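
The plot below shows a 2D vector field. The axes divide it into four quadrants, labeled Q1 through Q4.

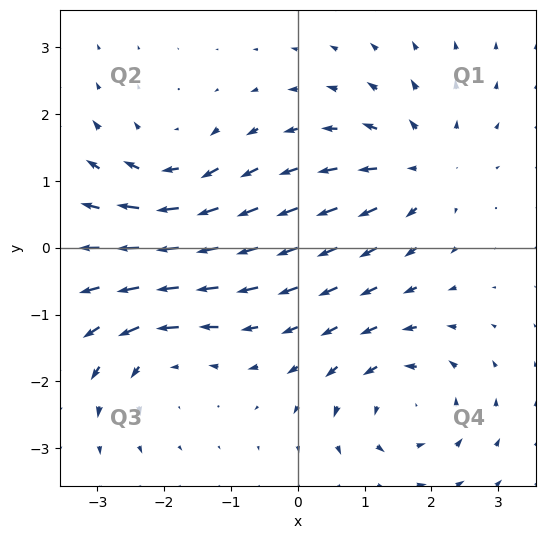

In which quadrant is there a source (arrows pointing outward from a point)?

The source sits at approximately (1.8, 1.2), which lies in quadrant Q1. The divergence there is about +5, positive as expected for a source.

Q1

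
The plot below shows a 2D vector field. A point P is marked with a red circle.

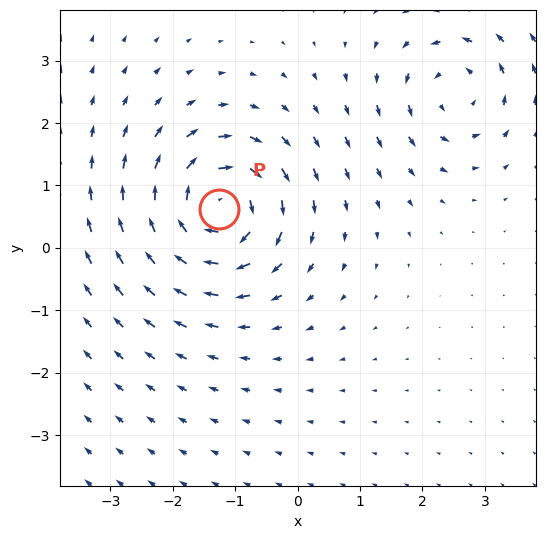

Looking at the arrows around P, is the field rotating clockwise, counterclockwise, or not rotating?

clockwise

Near P at (-1.3, 0.6) the arrows circulate clockwise. The curl (z-component) there is about -7; negative curl means clockwise rotation.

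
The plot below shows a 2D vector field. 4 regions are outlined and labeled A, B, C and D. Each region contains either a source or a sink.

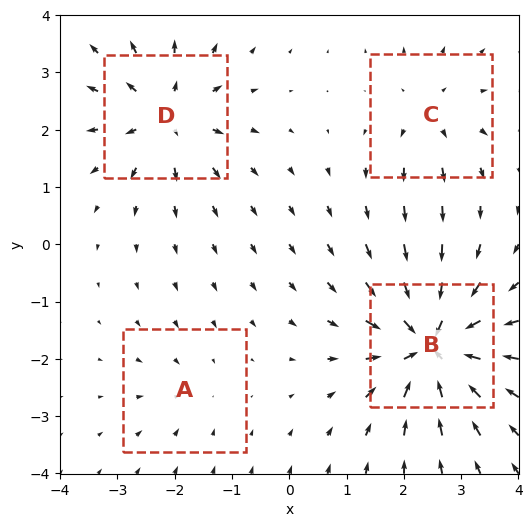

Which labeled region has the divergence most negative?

Divergence at each region's feature centre — A: about -2, B: about -9, C: about +4, D: about +6. Region B is most negative.

B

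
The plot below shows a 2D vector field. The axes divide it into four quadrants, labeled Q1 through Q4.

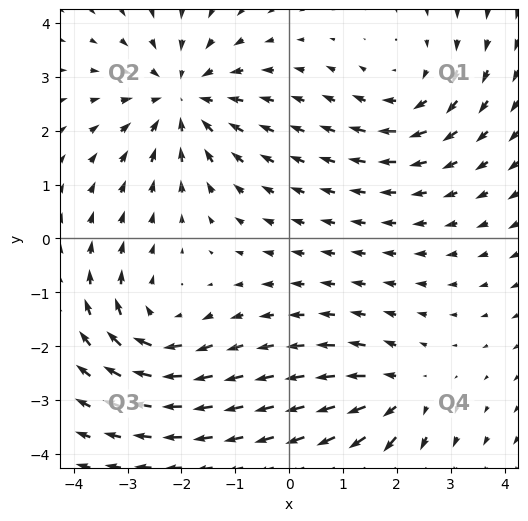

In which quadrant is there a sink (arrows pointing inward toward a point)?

The sink sits at approximately (-2.0, 2.6), which lies in quadrant Q2. The divergence there is about -5, negative as expected for a sink.

Q2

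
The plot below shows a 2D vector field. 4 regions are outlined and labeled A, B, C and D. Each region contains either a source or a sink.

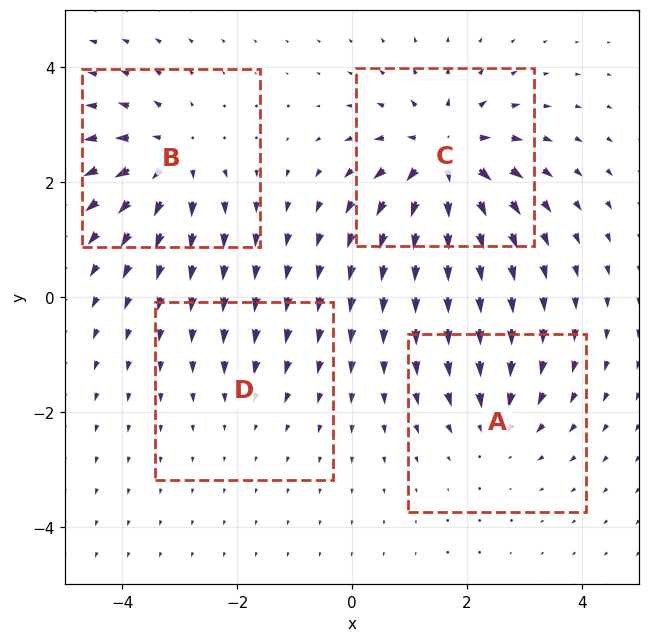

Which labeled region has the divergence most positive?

Divergence at each region's feature centre — A: about -4, B: about +6, C: about +8, D: about -2. Region C is most positive.

C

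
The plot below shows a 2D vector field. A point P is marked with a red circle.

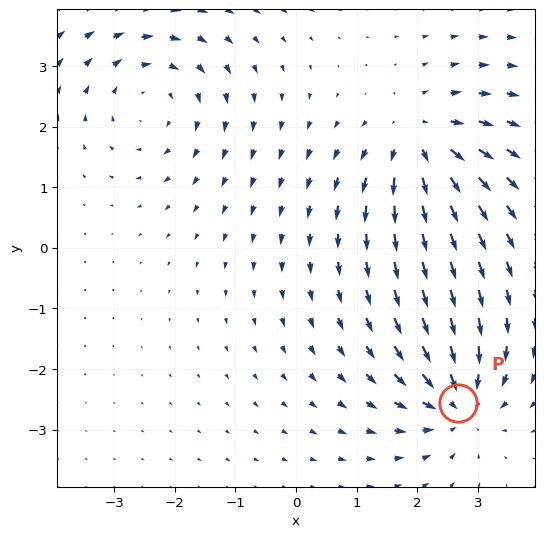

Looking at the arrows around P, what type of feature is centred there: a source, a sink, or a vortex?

sink

At P (2.7, -2.6) the arrows converge inward. Divergence about -6, curl ≈0 — negative divergence with near-zero curl is a sink.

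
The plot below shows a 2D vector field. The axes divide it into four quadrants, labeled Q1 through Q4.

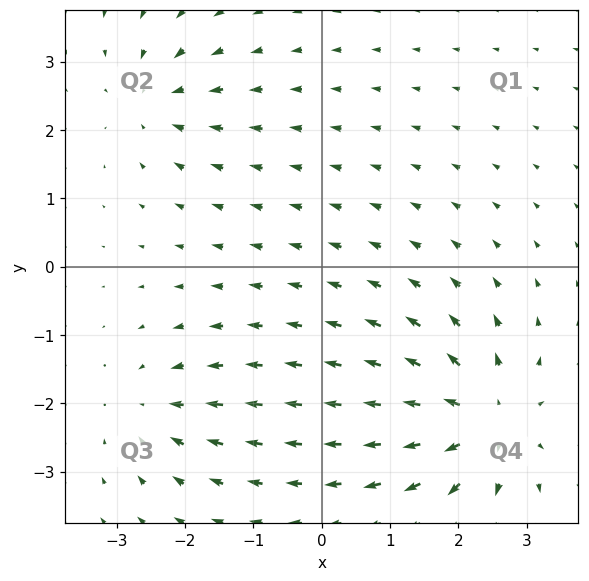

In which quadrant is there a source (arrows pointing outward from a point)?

Q4

The source sits at approximately (2.4, -2.2), which lies in quadrant Q4. The divergence there is about +5, positive as expected for a source.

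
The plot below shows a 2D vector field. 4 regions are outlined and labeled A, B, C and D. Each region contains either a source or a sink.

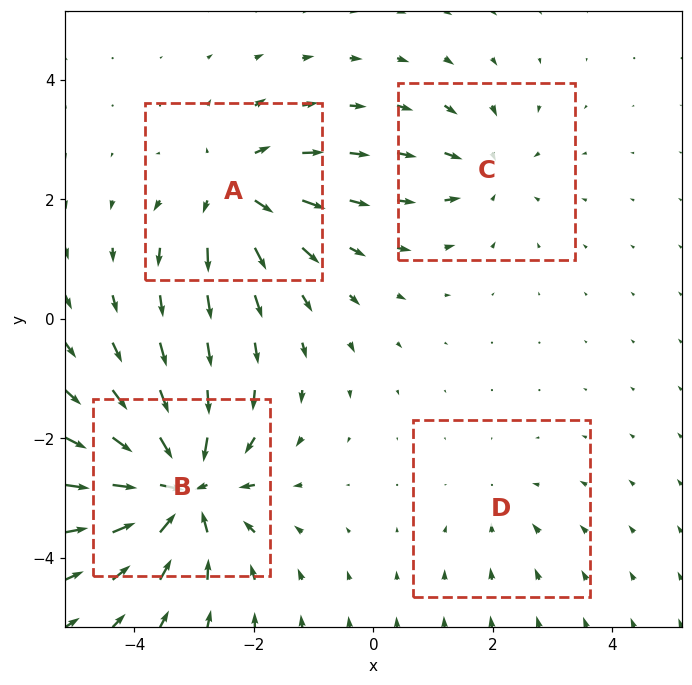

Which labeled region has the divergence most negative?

B

Divergence at each region's feature centre — A: about +5, B: about -8, C: about -3, D: about -2. Region B is most negative.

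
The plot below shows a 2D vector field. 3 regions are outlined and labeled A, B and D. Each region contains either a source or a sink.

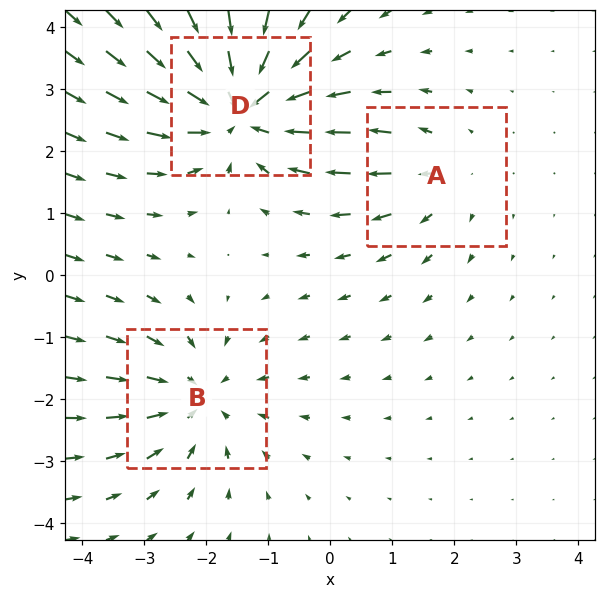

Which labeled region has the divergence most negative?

Divergence at each region's feature centre — A: about +2, B: about -3, D: about -4. Region D is most negative.

D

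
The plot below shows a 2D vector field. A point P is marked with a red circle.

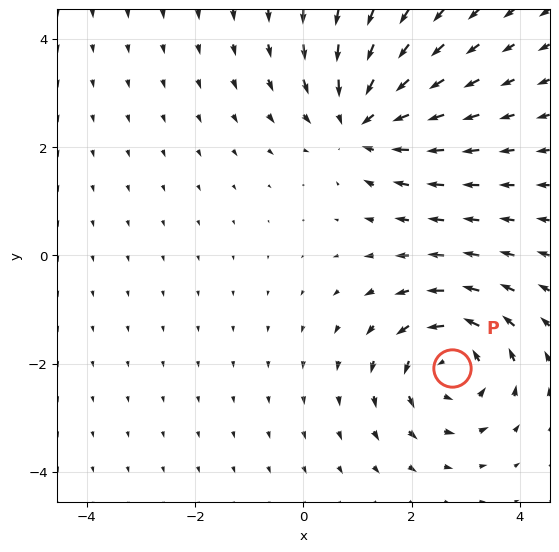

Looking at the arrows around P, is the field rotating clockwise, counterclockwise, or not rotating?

counterclockwise

Near P at (2.7, -2.1) the arrows circulate counterclockwise. The curl (z-component) there is about +3; positive curl means counterclockwise rotation.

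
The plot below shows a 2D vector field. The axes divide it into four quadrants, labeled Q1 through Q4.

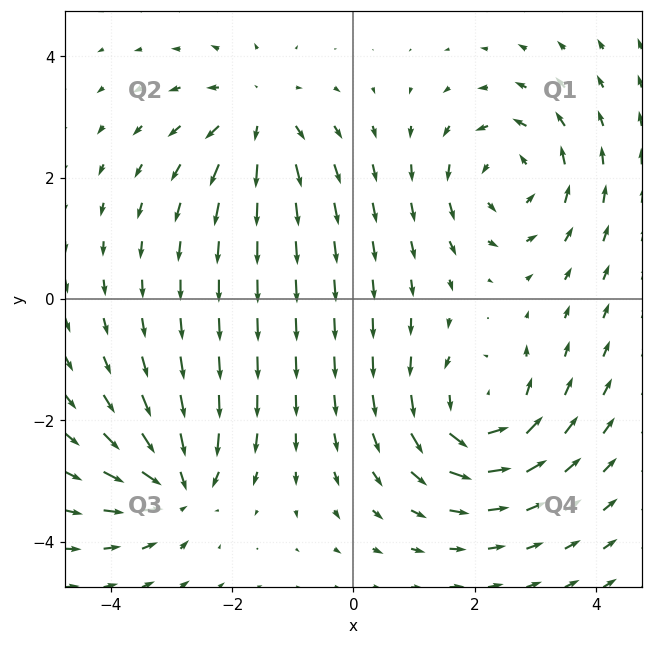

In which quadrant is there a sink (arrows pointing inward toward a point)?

The sink sits at approximately (-2.9, -3.1), which lies in quadrant Q3. The divergence there is about -5, negative as expected for a sink.

Q3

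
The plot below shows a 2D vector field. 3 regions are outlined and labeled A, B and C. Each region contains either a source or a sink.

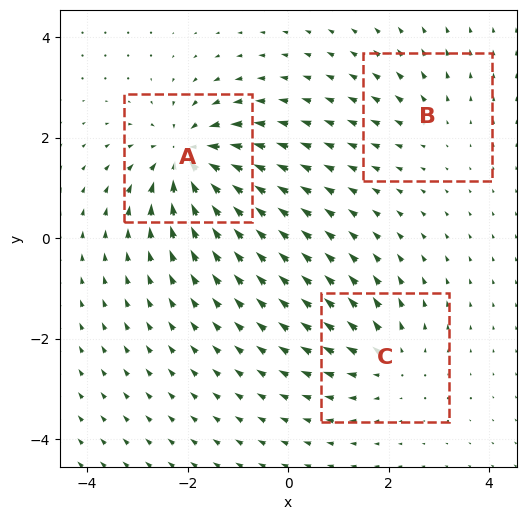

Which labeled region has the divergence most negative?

Divergence at each region's feature centre — A: about -6, B: about +2, C: about +3. Region A is most negative.

A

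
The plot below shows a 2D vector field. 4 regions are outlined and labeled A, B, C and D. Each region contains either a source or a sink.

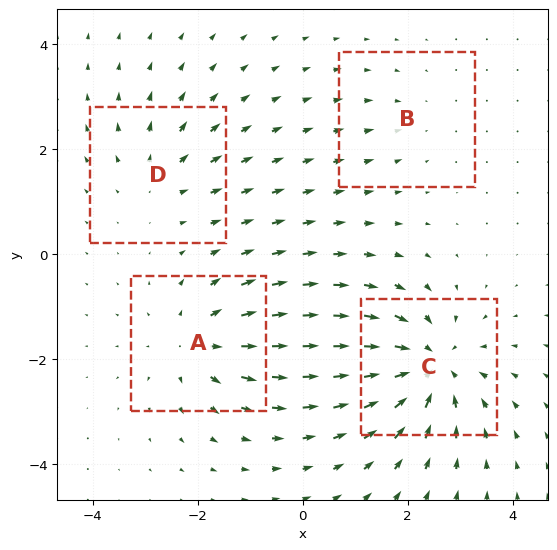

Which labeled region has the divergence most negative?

Divergence at each region's feature centre — A: about +5, B: about -2, C: about -6, D: about +3. Region C is most negative.

C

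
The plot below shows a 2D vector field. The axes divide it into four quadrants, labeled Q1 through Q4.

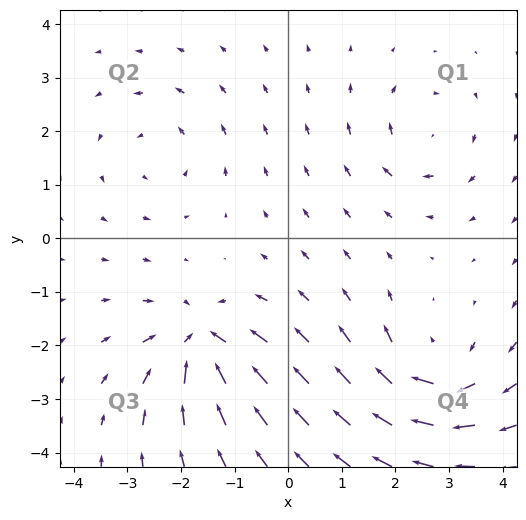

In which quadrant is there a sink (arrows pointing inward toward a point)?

The sink sits at approximately (-1.6, -1.9), which lies in quadrant Q3. The divergence there is about -7, negative as expected for a sink.

Q3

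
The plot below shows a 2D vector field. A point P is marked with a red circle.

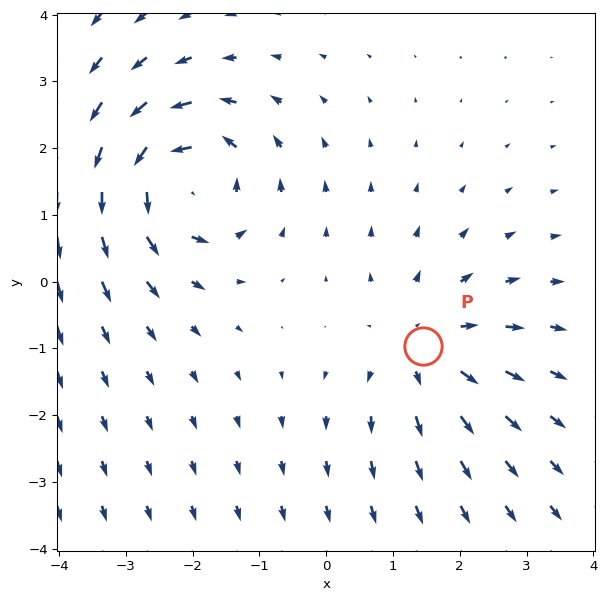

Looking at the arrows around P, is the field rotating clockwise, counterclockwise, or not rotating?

Near P at (1.4, -1.0) the arrows show no circulation. The curl there is ≈0.

not rotating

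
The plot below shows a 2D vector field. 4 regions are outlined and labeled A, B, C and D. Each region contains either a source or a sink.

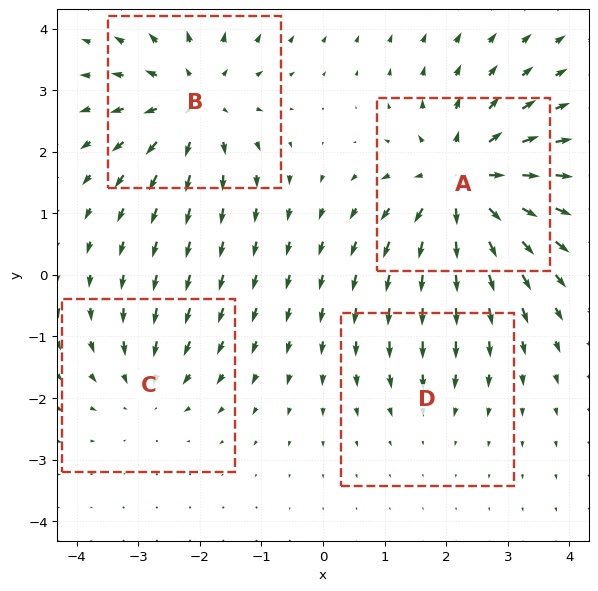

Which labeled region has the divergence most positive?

Divergence at each region's feature centre — A: about +7, B: about +5, C: about -3, D: about -2. Region A is most positive.

A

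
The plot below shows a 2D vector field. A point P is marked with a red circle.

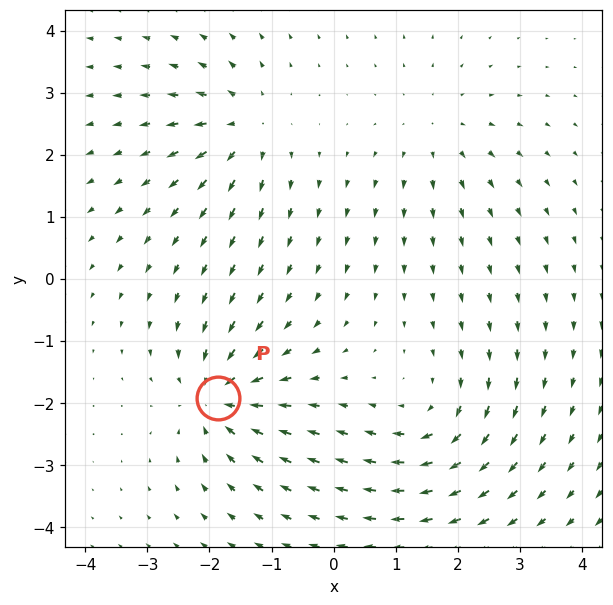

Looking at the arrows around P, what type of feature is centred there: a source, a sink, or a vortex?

sink

At P (-1.9, -1.9) the arrows converge inward. Divergence about -6, curl ≈0 — negative divergence with near-zero curl is a sink.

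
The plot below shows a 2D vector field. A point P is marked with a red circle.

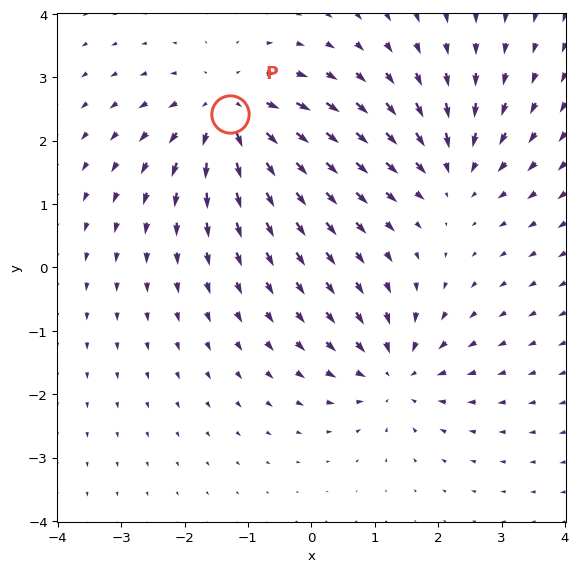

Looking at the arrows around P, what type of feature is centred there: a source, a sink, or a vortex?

At P (-1.3, 2.4) the arrows spread outward. Divergence about +4, curl ≈0 — positive divergence with near-zero curl is a source.

source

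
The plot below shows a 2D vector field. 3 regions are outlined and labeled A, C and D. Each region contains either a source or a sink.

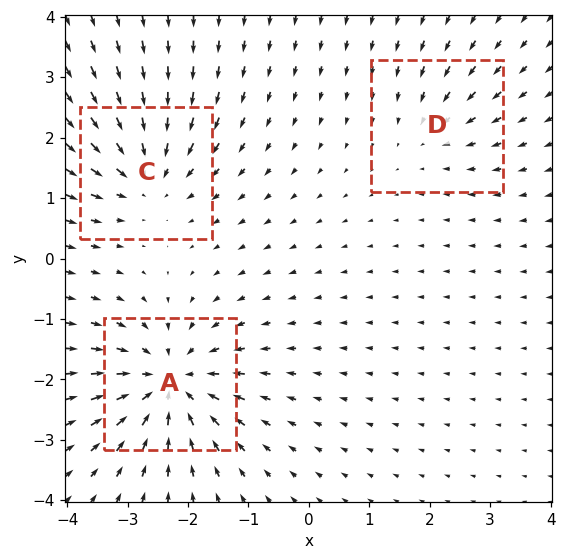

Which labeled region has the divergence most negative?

Divergence at each region's feature centre — A: about -5, C: about -4, D: about -2. Region A is most negative.

A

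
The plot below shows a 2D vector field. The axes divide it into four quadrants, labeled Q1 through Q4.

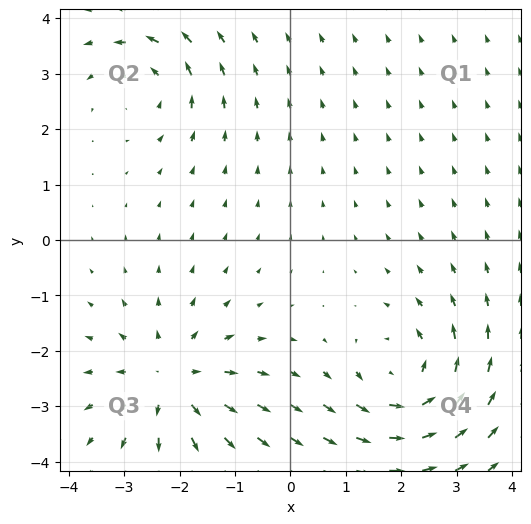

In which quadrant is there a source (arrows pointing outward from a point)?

The source sits at approximately (-2.2, -2.5), which lies in quadrant Q3. The divergence there is about +5, positive as expected for a source.

Q3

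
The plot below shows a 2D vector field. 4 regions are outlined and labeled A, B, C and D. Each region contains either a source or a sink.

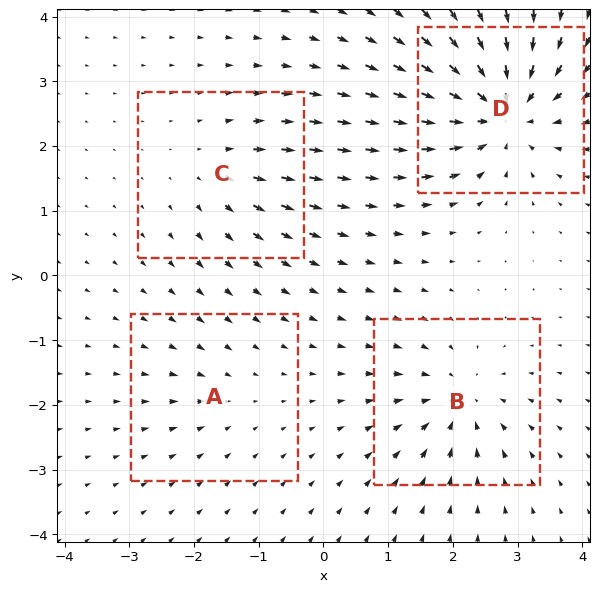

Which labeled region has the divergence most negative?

Divergence at each region's feature centre — A: about -2, B: about -5, C: about +4, D: about -9. Region D is most negative.

D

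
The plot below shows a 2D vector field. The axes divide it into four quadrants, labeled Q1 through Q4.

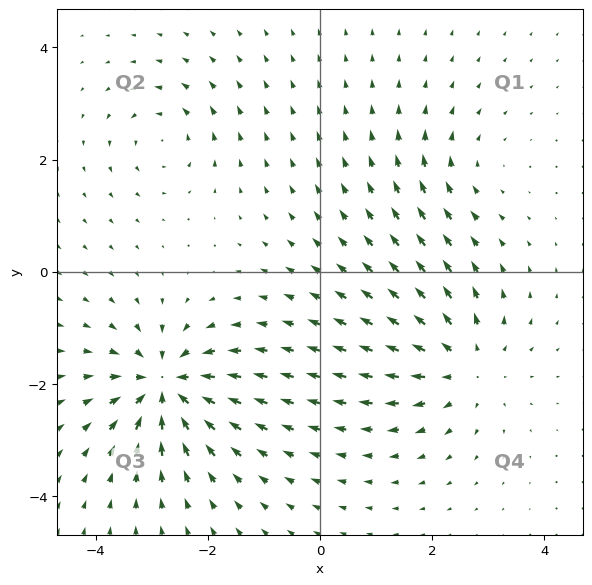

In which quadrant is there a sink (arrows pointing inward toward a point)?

Q3

The sink sits at approximately (-2.8, -2.0), which lies in quadrant Q3. The divergence there is about -7, negative as expected for a sink.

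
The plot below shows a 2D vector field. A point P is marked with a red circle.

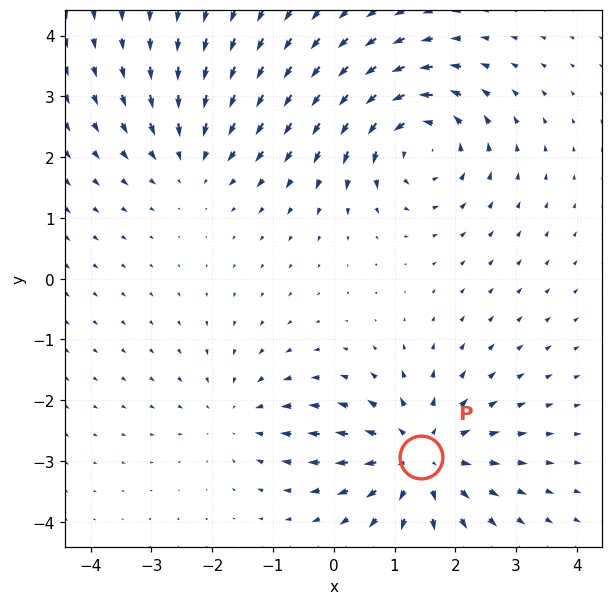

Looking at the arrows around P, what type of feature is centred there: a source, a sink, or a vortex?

source

At P (1.4, -2.9) the arrows spread outward. Divergence about +5, curl ≈0 — positive divergence with near-zero curl is a source.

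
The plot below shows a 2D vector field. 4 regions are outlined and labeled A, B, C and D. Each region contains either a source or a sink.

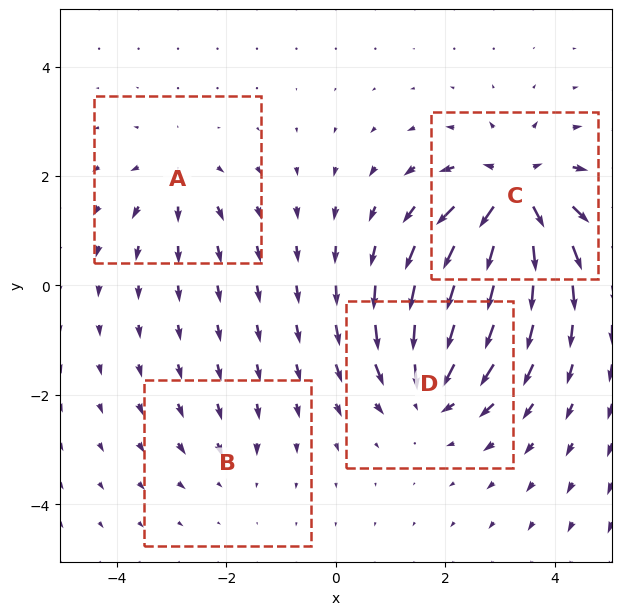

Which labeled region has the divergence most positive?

Divergence at each region's feature centre — A: about +4, B: about -2, C: about +8, D: about -6. Region C is most positive.

C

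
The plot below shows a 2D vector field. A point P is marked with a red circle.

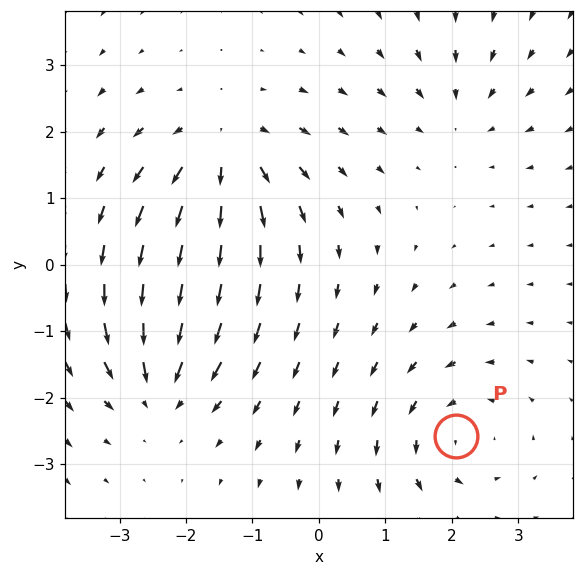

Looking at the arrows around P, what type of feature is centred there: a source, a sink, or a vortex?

vortex

At P (2.1, -2.6) the arrows circulate counterclockwise. Divergence ≈0, curl about +4 — near-zero divergence with nonzero curl is a vortex.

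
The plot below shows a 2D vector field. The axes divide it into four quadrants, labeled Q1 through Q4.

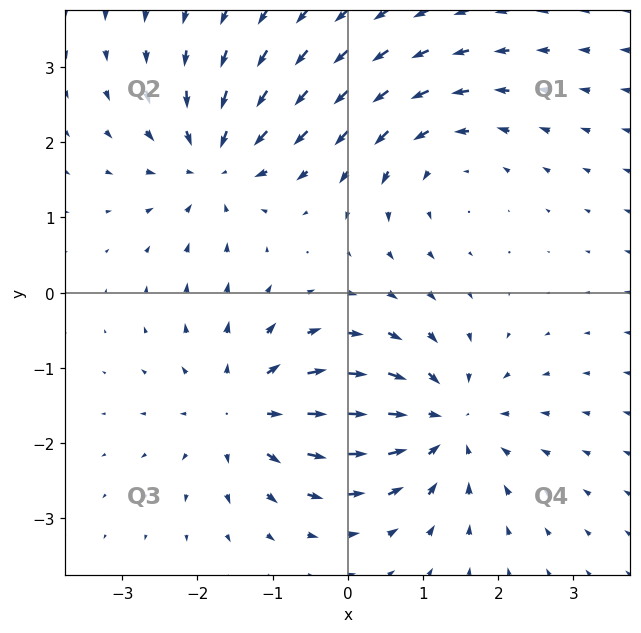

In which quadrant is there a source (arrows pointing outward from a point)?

Q3

The source sits at approximately (-1.3, -1.6), which lies in quadrant Q3. The divergence there is about +5, positive as expected for a source.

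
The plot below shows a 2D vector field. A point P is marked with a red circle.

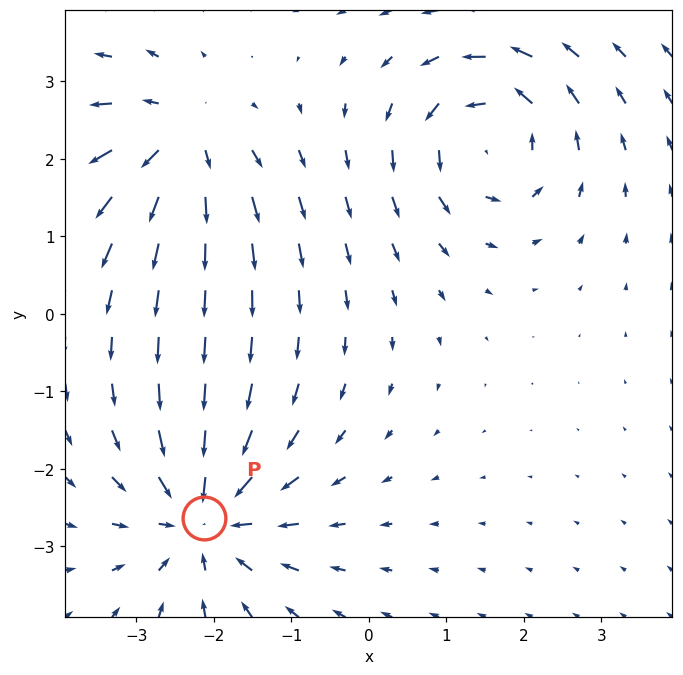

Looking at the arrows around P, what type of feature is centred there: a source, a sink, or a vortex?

sink

At P (-2.1, -2.6) the arrows converge inward. Divergence about -5, curl ≈0 — negative divergence with near-zero curl is a sink.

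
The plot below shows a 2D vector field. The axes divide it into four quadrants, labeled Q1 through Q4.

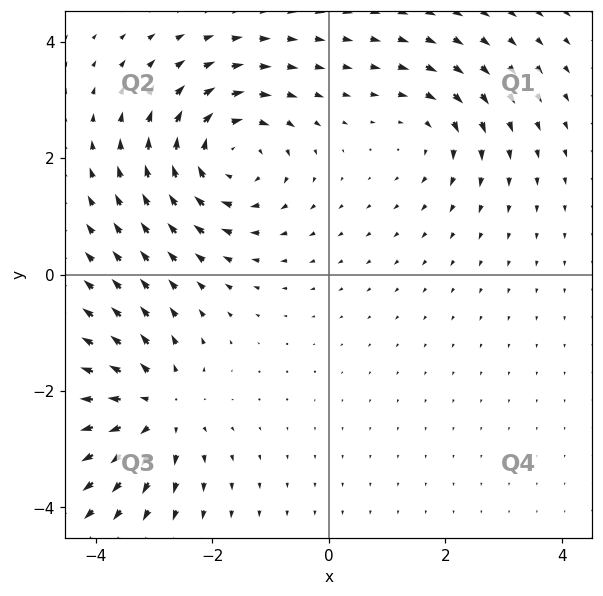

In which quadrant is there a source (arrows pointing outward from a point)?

Q3

The source sits at approximately (-3.0, -2.3), which lies in quadrant Q3. The divergence there is about +4, positive as expected for a source.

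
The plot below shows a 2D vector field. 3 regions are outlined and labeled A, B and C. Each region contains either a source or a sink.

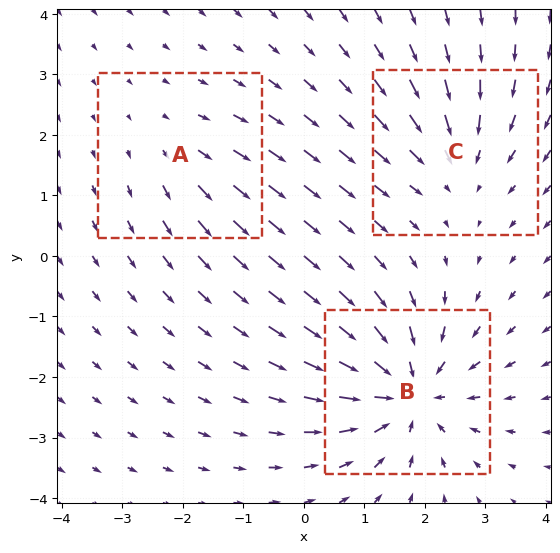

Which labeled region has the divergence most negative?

Divergence at each region's feature centre — A: about +2, B: about -5, C: about -3. Region B is most negative.

B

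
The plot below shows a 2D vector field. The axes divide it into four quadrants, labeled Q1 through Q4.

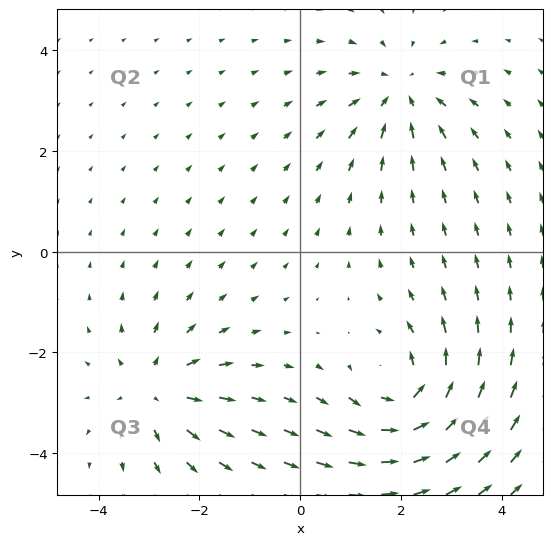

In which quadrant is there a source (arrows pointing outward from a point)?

Q3

The source sits at approximately (-2.9, -2.8), which lies in quadrant Q3. The divergence there is about +4, positive as expected for a source.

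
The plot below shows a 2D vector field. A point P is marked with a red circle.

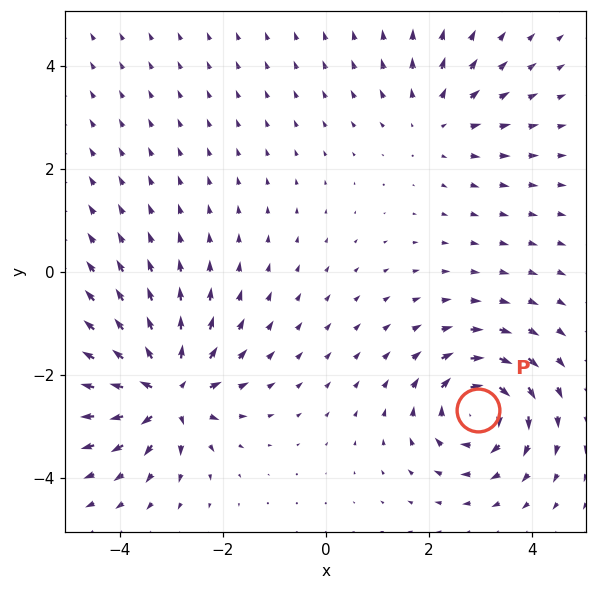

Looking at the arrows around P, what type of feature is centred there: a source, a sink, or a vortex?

At P (3.0, -2.7) the arrows circulate clockwise. Divergence ≈0, curl about -5 — near-zero divergence with nonzero curl is a vortex.

vortex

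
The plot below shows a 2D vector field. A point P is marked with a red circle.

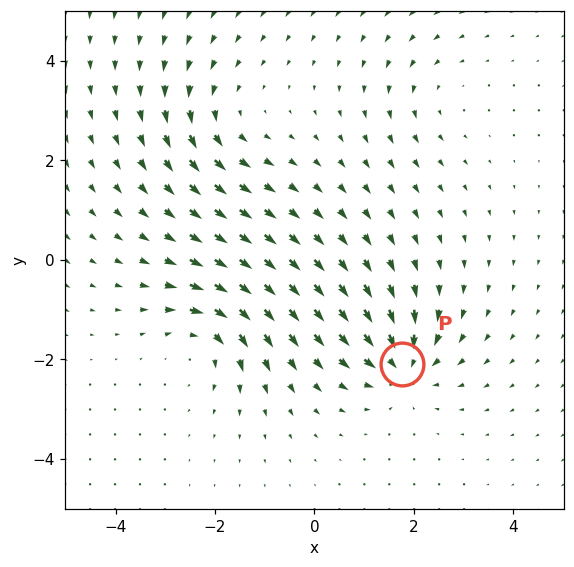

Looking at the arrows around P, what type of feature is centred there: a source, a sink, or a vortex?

At P (1.8, -2.1) the arrows converge inward. Divergence about -6, curl ≈0 — negative divergence with near-zero curl is a sink.

sink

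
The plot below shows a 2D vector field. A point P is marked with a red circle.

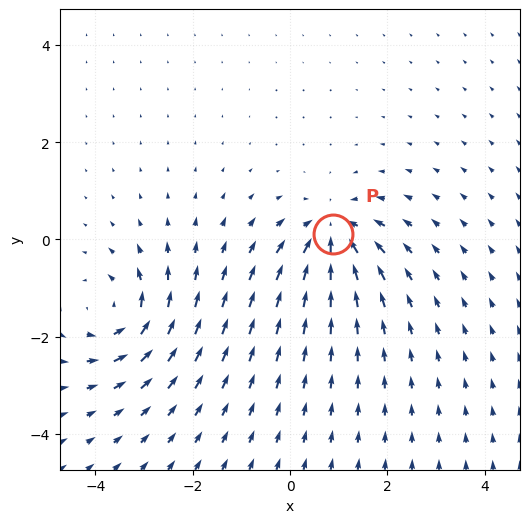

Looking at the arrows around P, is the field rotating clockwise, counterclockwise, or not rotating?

Near P at (0.9, 0.1) the arrows show no circulation. The curl there is ≈0.

not rotating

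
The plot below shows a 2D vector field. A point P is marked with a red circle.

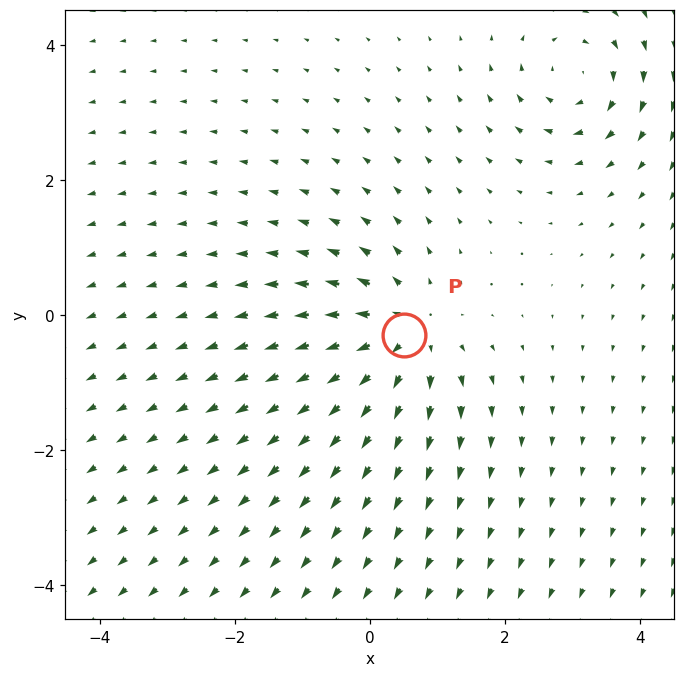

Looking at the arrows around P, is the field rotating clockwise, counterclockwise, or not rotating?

Near P at (0.5, -0.3) the arrows show no circulation. The curl there is ≈0.

not rotating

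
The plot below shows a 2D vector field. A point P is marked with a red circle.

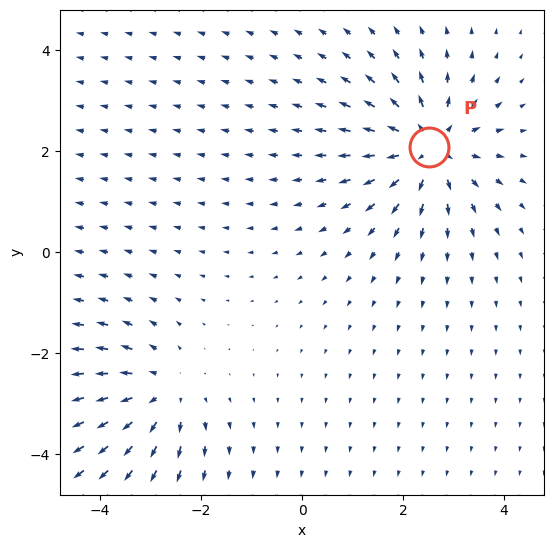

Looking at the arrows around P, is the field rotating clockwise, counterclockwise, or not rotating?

not rotating

Near P at (2.5, 2.1) the arrows show no circulation. The curl there is ≈0.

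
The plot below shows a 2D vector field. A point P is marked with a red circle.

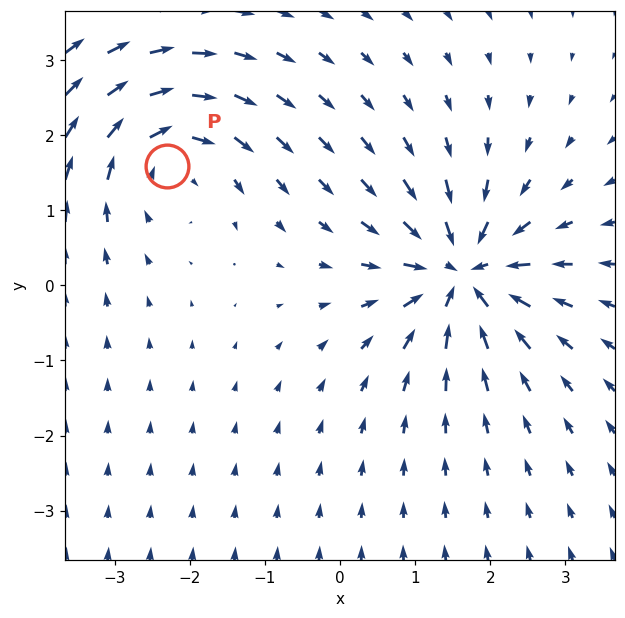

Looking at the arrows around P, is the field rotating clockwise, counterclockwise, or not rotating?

clockwise

Near P at (-2.3, 1.6) the arrows circulate clockwise. The curl (z-component) there is about -4; negative curl means clockwise rotation.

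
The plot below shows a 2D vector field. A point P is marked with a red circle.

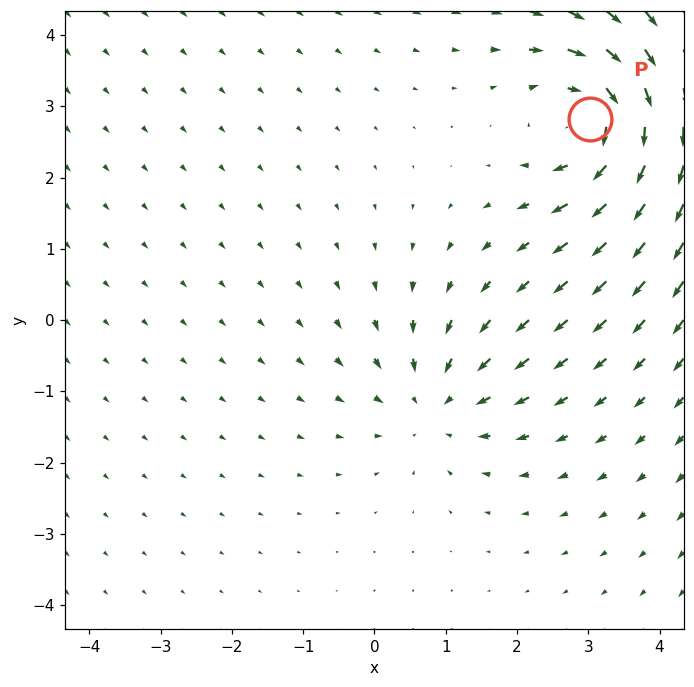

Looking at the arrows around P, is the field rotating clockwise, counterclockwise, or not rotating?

clockwise

Near P at (3.0, 2.8) the arrows circulate clockwise. The curl (z-component) there is about -6; negative curl means clockwise rotation.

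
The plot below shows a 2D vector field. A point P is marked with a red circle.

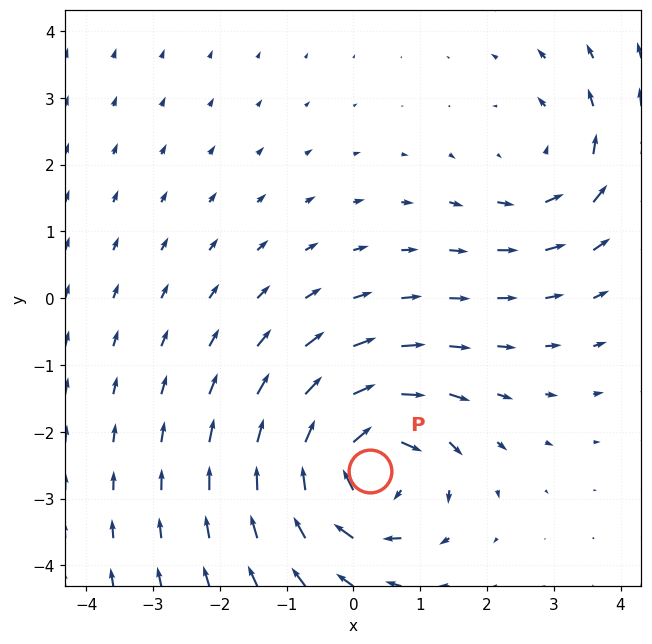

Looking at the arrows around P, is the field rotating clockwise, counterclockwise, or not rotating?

Near P at (0.3, -2.6) the arrows circulate clockwise. The curl (z-component) there is about -5; negative curl means clockwise rotation.

clockwise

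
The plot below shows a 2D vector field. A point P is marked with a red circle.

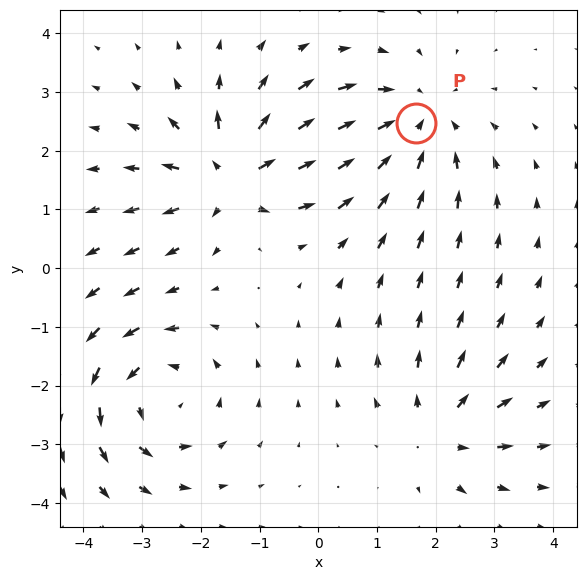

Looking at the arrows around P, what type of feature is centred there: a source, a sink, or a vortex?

At P (1.7, 2.5) the arrows converge inward. Divergence about -4, curl ≈0 — negative divergence with near-zero curl is a sink.

sink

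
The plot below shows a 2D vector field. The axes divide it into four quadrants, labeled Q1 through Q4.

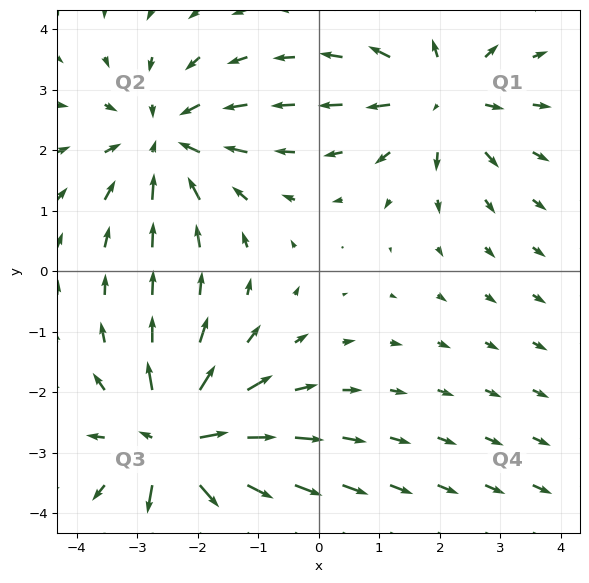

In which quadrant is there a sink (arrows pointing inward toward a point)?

The sink sits at approximately (-2.5, 2.2), which lies in quadrant Q2. The divergence there is about -3, negative as expected for a sink.

Q2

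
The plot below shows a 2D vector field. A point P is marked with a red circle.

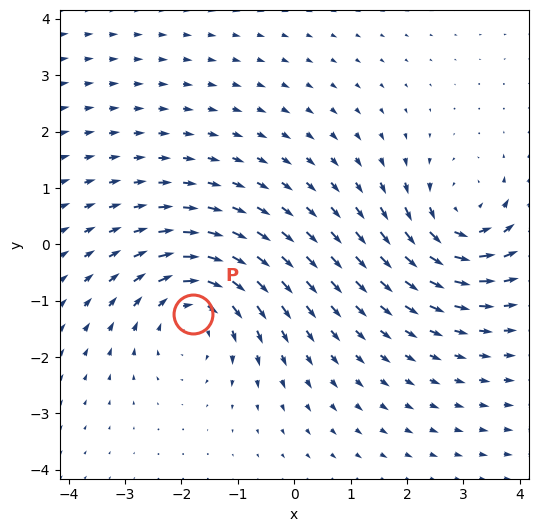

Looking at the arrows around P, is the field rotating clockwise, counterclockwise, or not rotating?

Near P at (-1.8, -1.2) the arrows circulate clockwise. The curl (z-component) there is about -4; negative curl means clockwise rotation.

clockwise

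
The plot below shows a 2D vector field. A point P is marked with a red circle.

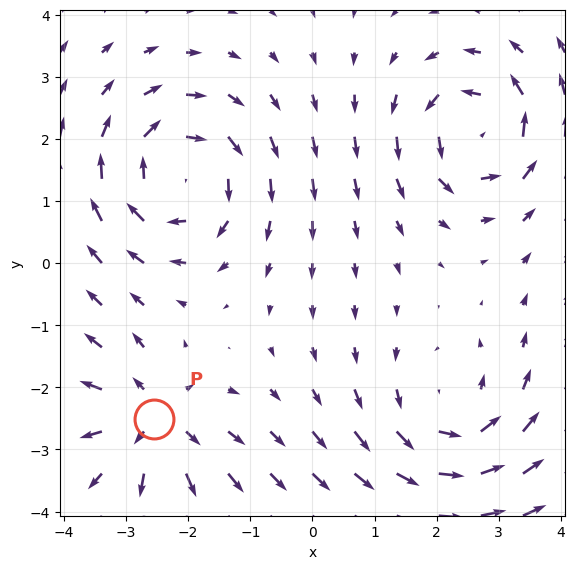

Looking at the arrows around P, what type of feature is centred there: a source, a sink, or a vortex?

At P (-2.5, -2.5) the arrows spread outward. Divergence about +4, curl ≈0 — positive divergence with near-zero curl is a source.

source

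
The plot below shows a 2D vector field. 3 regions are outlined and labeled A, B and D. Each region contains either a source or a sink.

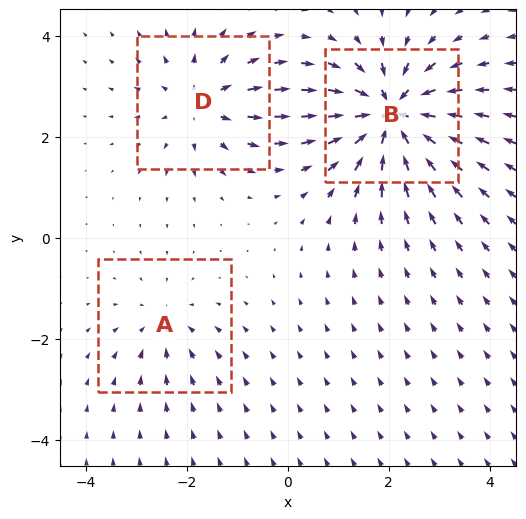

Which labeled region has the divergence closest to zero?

Divergence at each region's feature centre — A: about -2, B: about -6, D: about +3. Region A is closest to zero.

A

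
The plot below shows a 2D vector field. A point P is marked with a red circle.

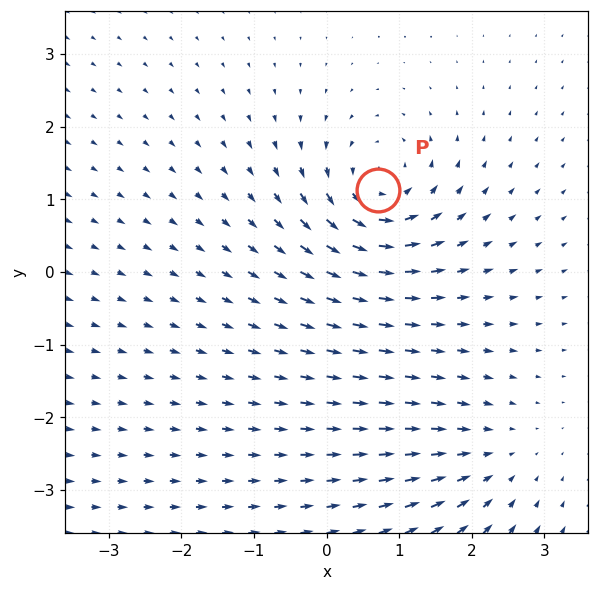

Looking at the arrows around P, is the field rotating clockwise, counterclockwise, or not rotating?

Near P at (0.7, 1.1) the arrows circulate counterclockwise. The curl (z-component) there is about +5; positive curl means counterclockwise rotation.

counterclockwise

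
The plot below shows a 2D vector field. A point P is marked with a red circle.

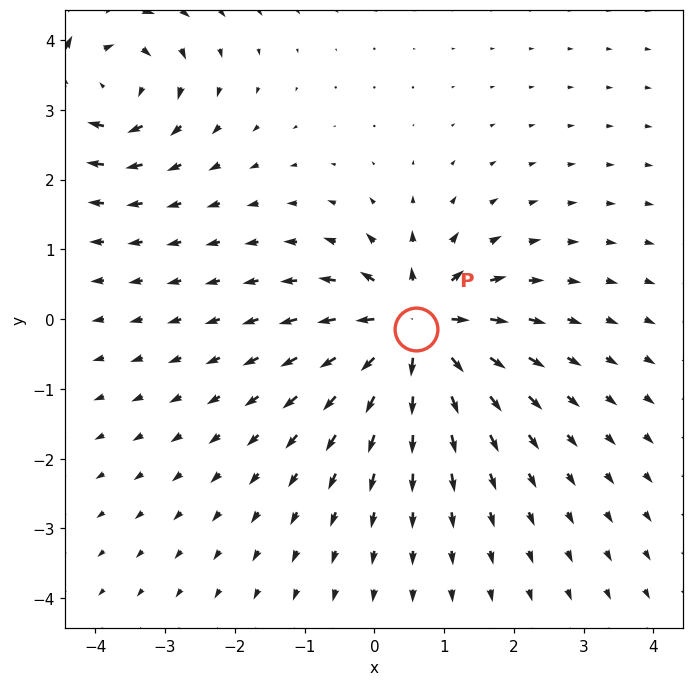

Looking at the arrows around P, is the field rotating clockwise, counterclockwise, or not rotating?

not rotating

Near P at (0.6, -0.1) the arrows show no circulation. The curl there is ≈0.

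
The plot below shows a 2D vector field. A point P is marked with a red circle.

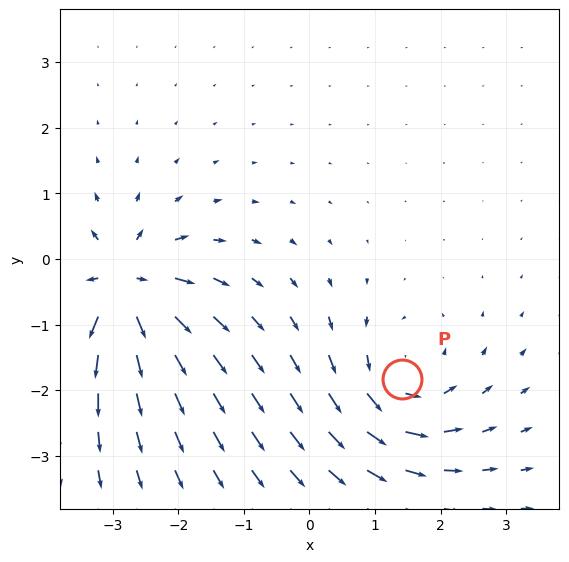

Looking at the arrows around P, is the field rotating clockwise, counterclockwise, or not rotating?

counterclockwise

Near P at (1.4, -1.8) the arrows circulate counterclockwise. The curl (z-component) there is about +5; positive curl means counterclockwise rotation.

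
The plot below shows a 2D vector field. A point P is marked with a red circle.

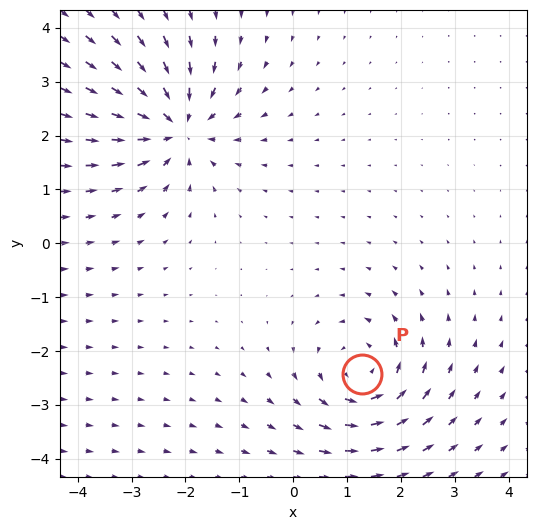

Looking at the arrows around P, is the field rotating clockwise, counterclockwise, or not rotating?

counterclockwise

Near P at (1.3, -2.4) the arrows circulate counterclockwise. The curl (z-component) there is about +4; positive curl means counterclockwise rotation.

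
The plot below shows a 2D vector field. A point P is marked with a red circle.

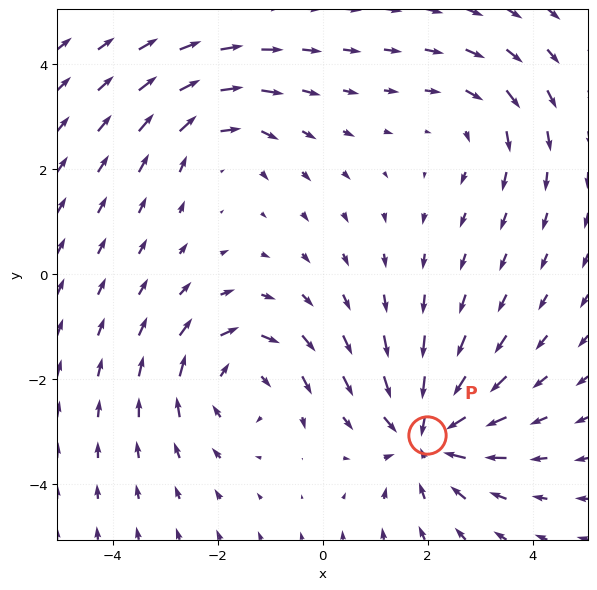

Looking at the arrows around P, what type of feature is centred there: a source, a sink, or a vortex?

At P (2.0, -3.1) the arrows converge inward. Divergence about -5, curl ≈0 — negative divergence with near-zero curl is a sink.

sink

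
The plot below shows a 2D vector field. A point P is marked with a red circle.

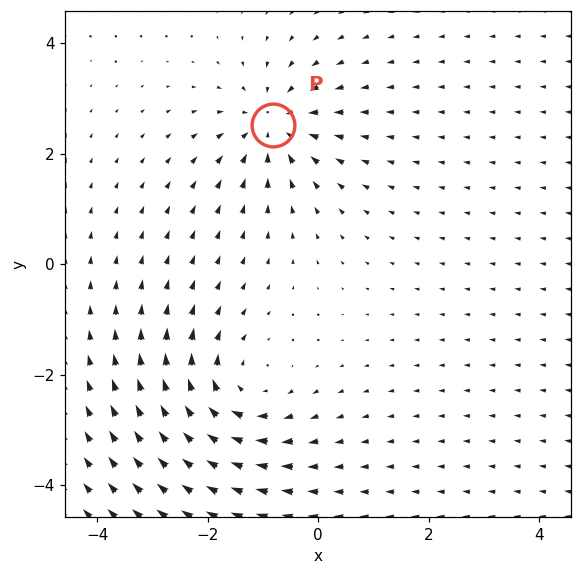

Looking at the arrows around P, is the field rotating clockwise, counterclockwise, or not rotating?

not rotating

Near P at (-0.8, 2.5) the arrows show no circulation. The curl there is ≈0.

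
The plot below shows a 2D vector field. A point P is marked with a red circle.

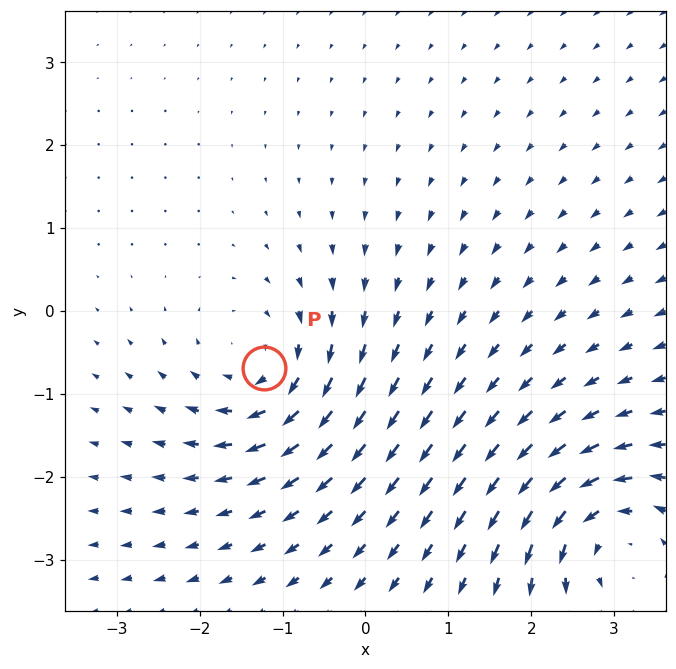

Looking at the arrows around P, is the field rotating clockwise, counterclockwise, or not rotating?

clockwise

Near P at (-1.2, -0.7) the arrows circulate clockwise. The curl (z-component) there is about -4; negative curl means clockwise rotation.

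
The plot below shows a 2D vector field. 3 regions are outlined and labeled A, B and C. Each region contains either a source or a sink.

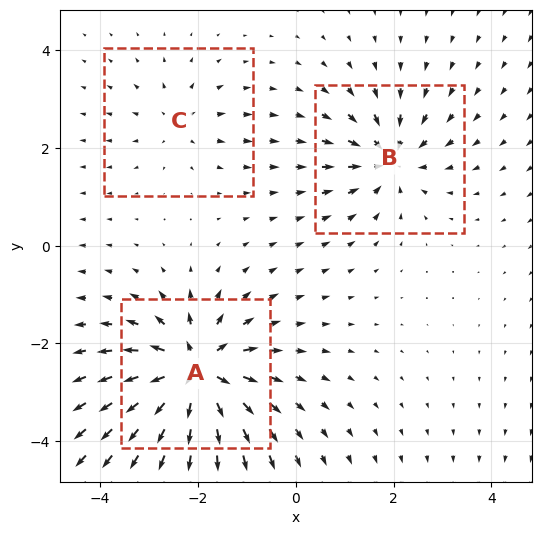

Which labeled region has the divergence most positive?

A

Divergence at each region's feature centre — A: about +6, B: about -4, C: about +2. Region A is most positive.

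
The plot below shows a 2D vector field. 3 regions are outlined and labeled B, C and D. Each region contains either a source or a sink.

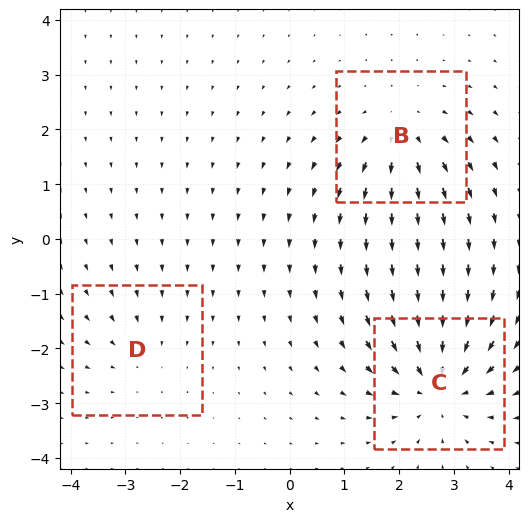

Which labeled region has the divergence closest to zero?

Divergence at each region's feature centre — B: about +3, C: about -5, D: about -2. Region D is closest to zero.

D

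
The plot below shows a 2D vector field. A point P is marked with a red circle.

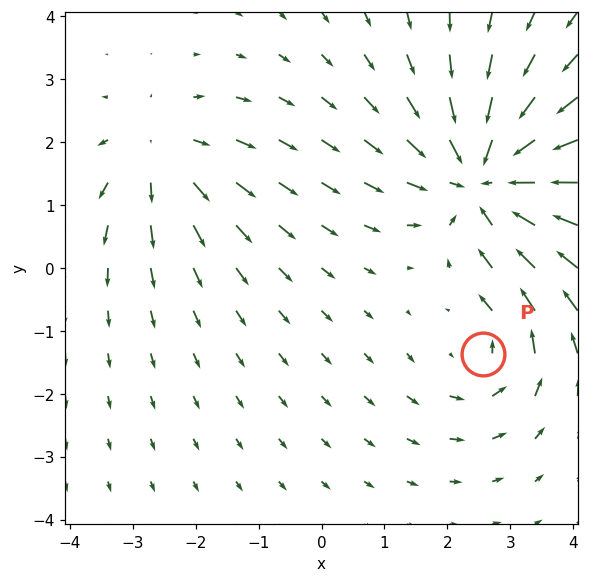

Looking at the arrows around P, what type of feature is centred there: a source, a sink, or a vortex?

At P (2.6, -1.4) the arrows circulate counterclockwise. Divergence ≈0, curl about +3 — near-zero divergence with nonzero curl is a vortex.

vortex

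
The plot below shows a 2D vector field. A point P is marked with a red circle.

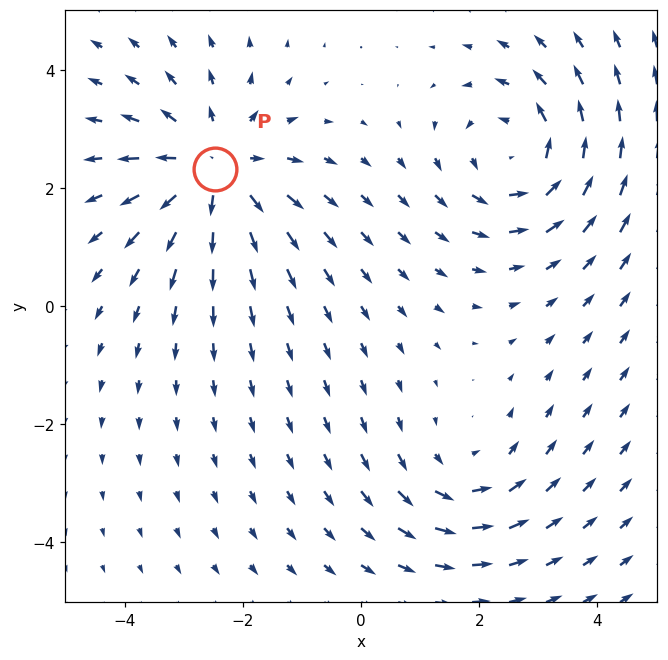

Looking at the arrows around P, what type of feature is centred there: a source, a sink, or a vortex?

At P (-2.5, 2.3) the arrows spread outward. Divergence about +4, curl ≈0 — positive divergence with near-zero curl is a source.

source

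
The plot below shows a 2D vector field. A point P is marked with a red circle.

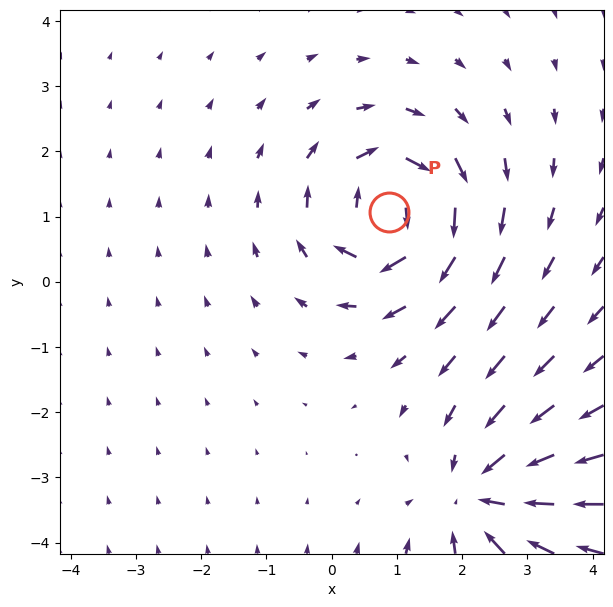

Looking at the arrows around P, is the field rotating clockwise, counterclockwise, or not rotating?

clockwise

Near P at (0.9, 1.1) the arrows circulate clockwise. The curl (z-component) there is about -6; negative curl means clockwise rotation.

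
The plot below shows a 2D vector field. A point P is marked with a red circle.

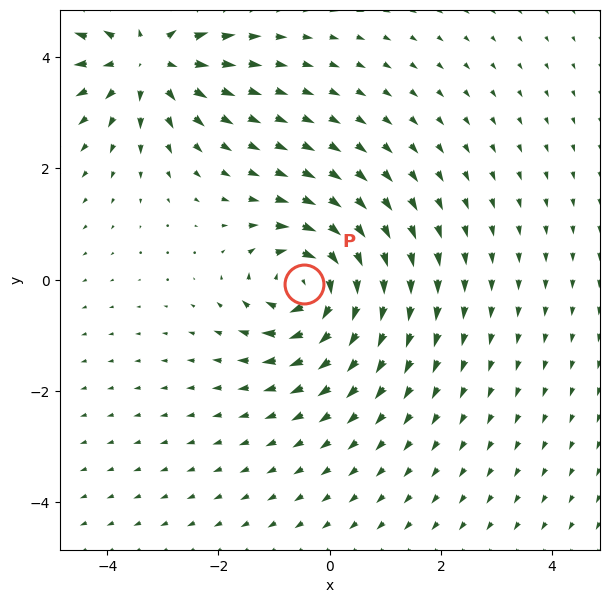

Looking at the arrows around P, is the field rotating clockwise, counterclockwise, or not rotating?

clockwise

Near P at (-0.5, -0.1) the arrows circulate clockwise. The curl (z-component) there is about -4; negative curl means clockwise rotation.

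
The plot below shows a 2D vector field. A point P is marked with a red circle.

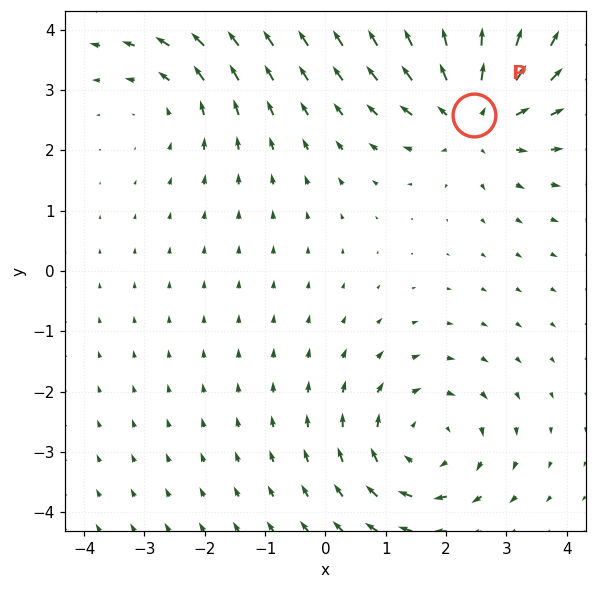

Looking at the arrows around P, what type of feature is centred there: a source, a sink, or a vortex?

At P (2.5, 2.6) the arrows spread outward. Divergence about +5, curl ≈0 — positive divergence with near-zero curl is a source.

source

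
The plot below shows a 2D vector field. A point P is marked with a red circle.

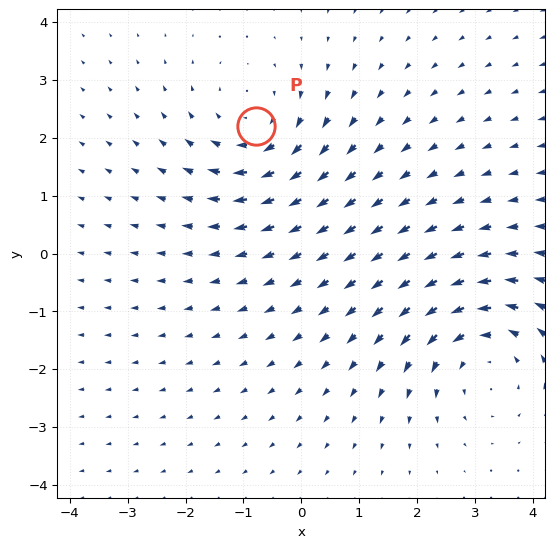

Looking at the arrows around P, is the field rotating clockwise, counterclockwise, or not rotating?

clockwise

Near P at (-0.8, 2.2) the arrows circulate clockwise. The curl (z-component) there is about -3; negative curl means clockwise rotation.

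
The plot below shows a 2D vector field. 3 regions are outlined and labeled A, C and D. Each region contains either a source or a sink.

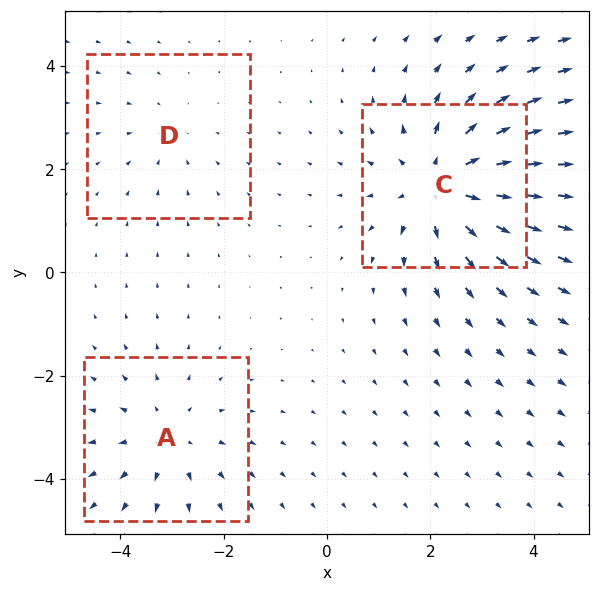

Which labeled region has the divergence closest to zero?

Divergence at each region's feature centre — A: about +3, C: about +4, D: about -2. Region D is closest to zero.

D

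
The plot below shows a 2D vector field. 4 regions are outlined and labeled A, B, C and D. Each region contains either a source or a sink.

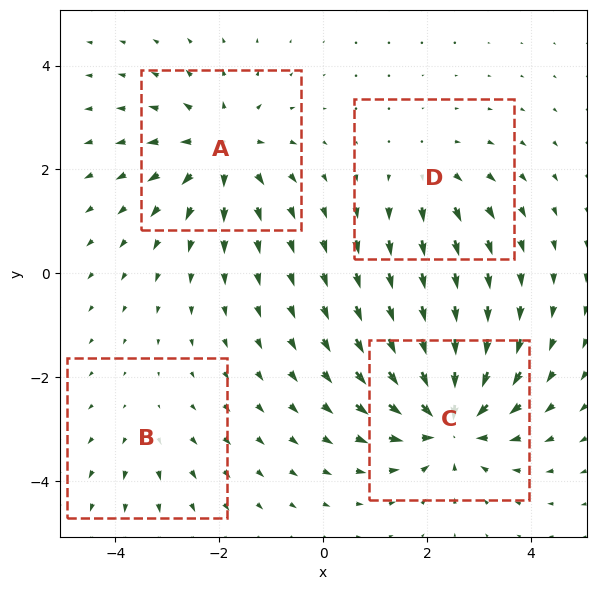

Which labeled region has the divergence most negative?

C

Divergence at each region's feature centre — A: about +5, B: about +2, C: about -7, D: about +3. Region C is most negative.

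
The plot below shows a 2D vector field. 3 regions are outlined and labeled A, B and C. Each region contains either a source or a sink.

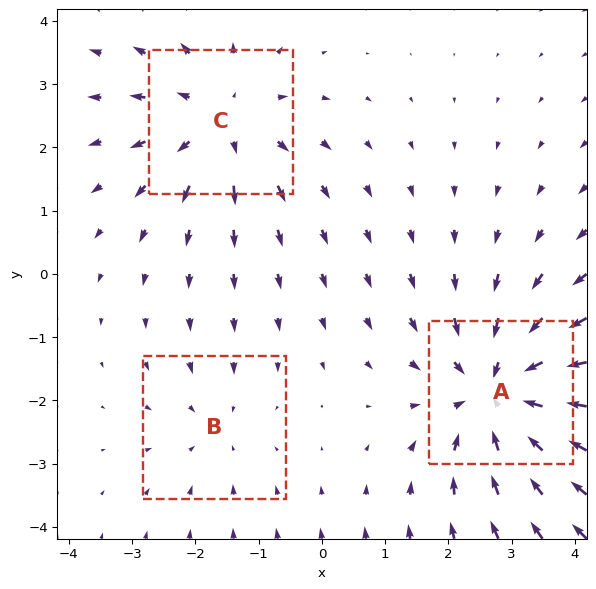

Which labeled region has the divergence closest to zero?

Divergence at each region's feature centre — A: about -4, B: about -2, C: about +3. Region B is closest to zero.

B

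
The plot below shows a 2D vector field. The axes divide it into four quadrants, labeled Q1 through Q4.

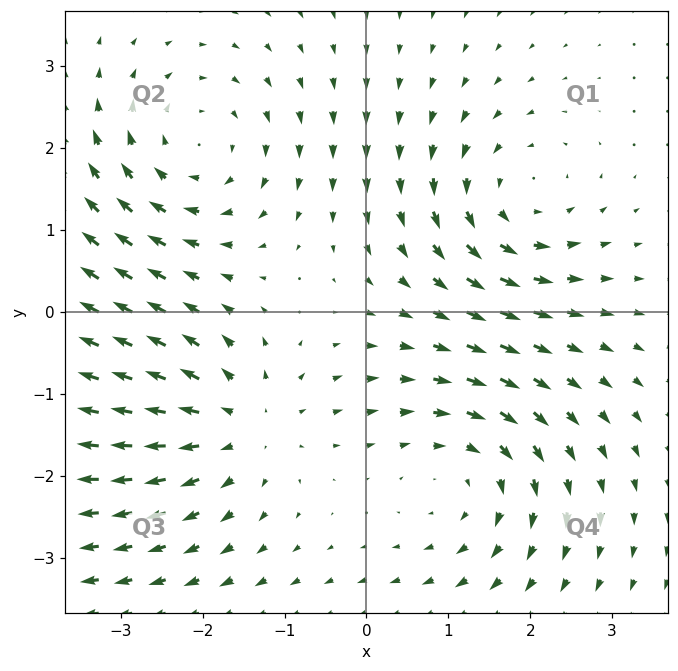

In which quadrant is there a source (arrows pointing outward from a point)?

The source sits at approximately (-1.5, -1.4), which lies in quadrant Q3. The divergence there is about +4, positive as expected for a source.

Q3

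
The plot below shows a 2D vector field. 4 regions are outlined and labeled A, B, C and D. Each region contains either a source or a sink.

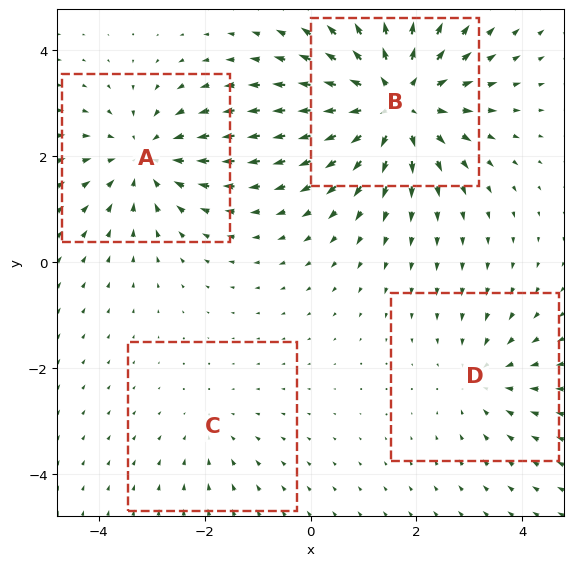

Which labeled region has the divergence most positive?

B

Divergence at each region's feature centre — A: about -4, B: about +6, C: about -2, D: about -3. Region B is most positive.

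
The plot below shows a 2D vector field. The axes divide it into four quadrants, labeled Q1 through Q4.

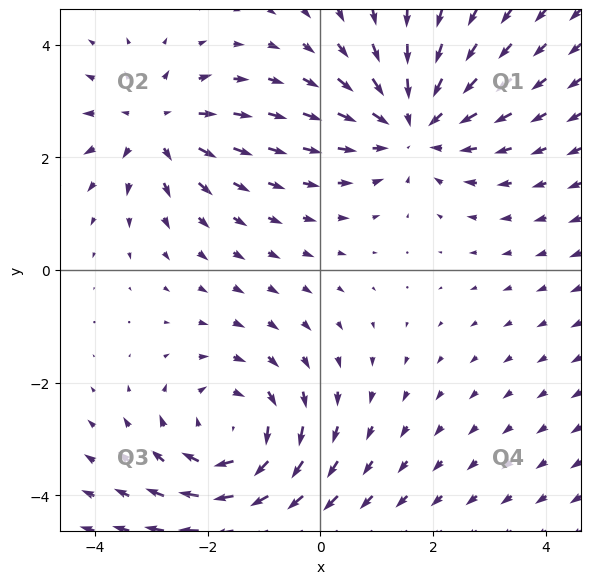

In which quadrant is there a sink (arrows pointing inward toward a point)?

The sink sits at approximately (1.6, 2.6), which lies in quadrant Q1. The divergence there is about -3, negative as expected for a sink.

Q1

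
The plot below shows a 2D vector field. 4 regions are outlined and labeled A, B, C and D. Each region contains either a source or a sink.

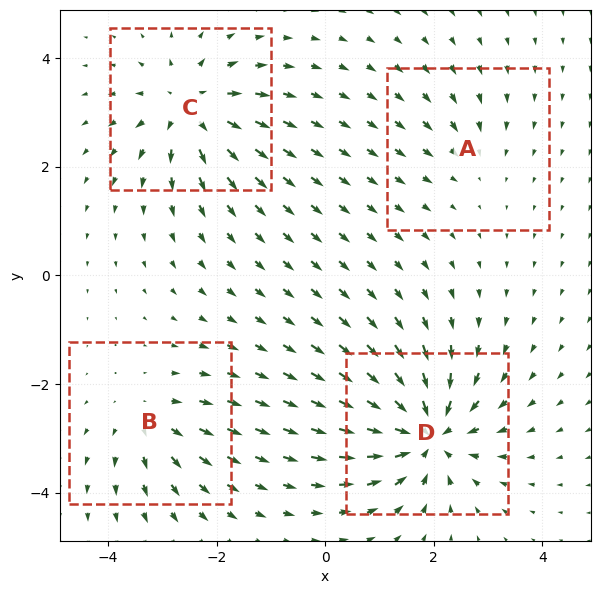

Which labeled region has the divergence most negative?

D

Divergence at each region's feature centre — A: about -3, B: about +4, C: about +6, D: about -8. Region D is most negative.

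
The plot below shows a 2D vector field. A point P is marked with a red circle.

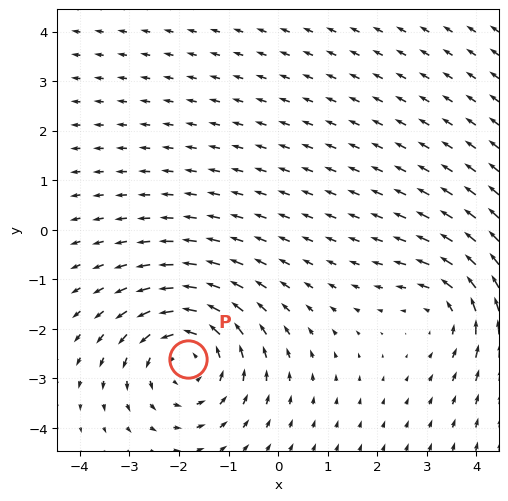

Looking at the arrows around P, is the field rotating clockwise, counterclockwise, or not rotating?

counterclockwise

Near P at (-1.8, -2.6) the arrows circulate counterclockwise. The curl (z-component) there is about +4; positive curl means counterclockwise rotation.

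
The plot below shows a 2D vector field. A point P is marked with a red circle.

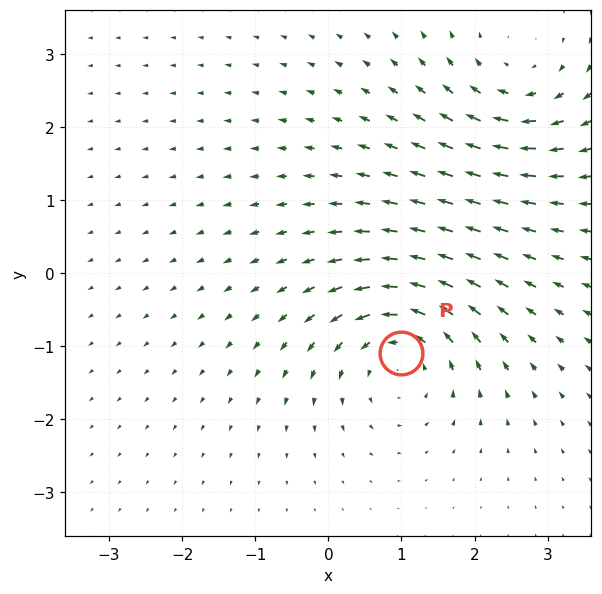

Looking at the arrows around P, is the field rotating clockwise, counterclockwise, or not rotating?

counterclockwise

Near P at (1.0, -1.1) the arrows circulate counterclockwise. The curl (z-component) there is about +5; positive curl means counterclockwise rotation.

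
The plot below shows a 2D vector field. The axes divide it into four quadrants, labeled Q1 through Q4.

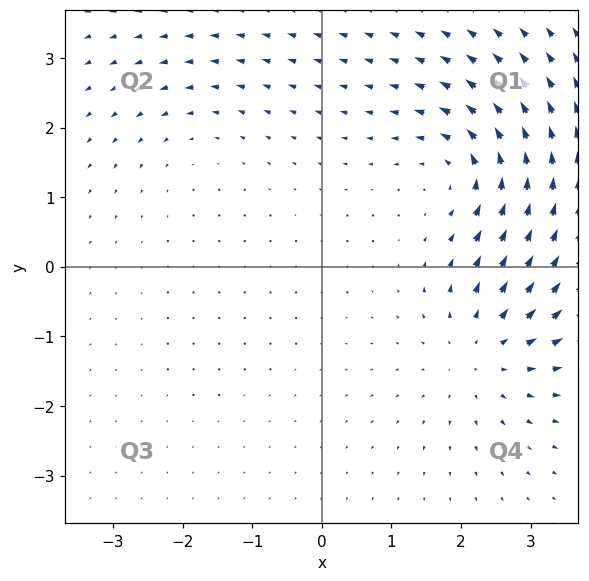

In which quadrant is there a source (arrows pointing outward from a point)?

Q4

The source sits at approximately (2.3, -1.2), which lies in quadrant Q4. The divergence there is about +5, positive as expected for a source.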